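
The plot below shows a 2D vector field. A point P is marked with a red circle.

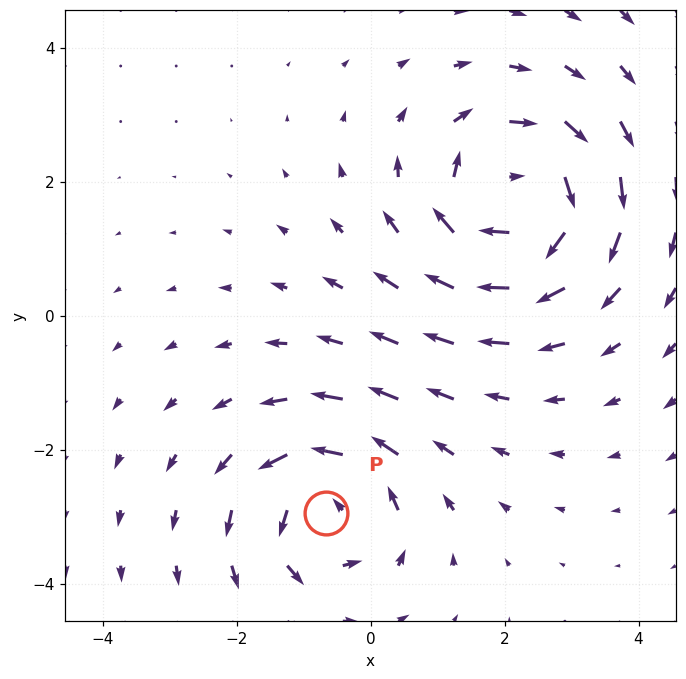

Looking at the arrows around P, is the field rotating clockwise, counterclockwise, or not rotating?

Near P at (-0.7, -2.9) the arrows circulate counterclockwise. The curl (z-component) there is about +4; positive curl means counterclockwise rotation.

counterclockwise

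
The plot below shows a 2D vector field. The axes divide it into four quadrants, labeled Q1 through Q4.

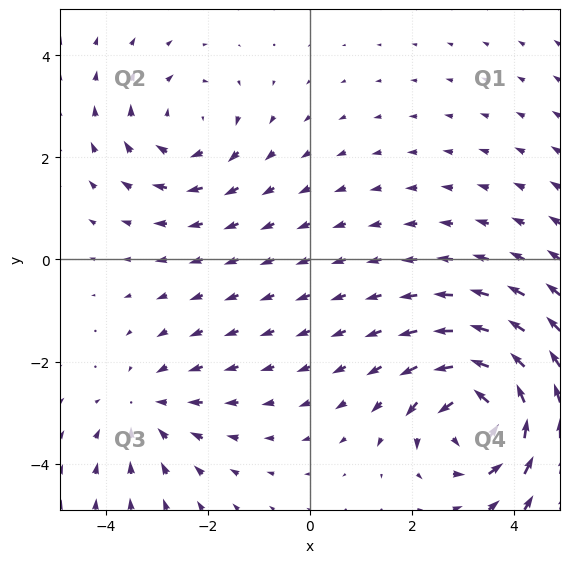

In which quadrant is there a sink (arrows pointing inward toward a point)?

The sink sits at approximately (-3.2, -2.9), which lies in quadrant Q3. The divergence there is about -2, negative as expected for a sink.

Q3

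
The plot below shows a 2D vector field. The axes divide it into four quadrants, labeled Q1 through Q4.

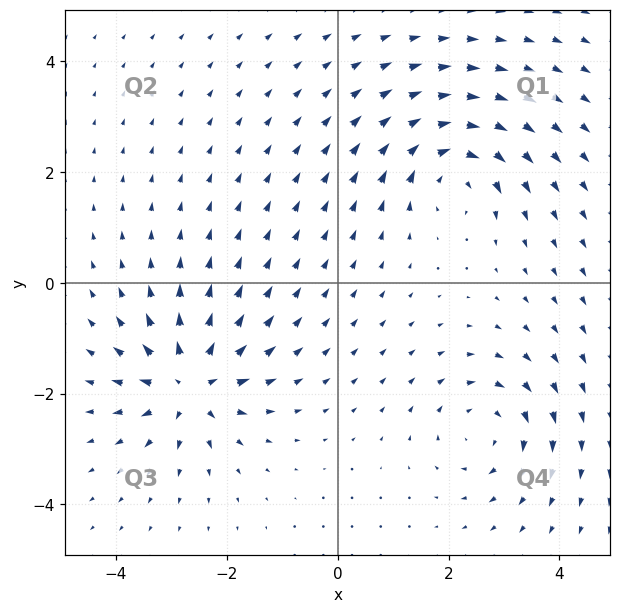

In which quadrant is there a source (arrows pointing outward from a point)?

Q3

The source sits at approximately (-2.7, -1.8), which lies in quadrant Q3. The divergence there is about +6, positive as expected for a source.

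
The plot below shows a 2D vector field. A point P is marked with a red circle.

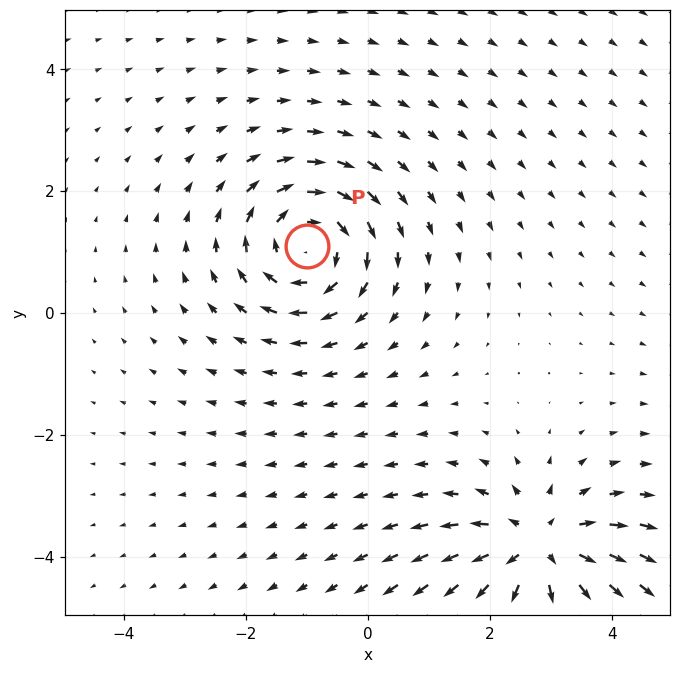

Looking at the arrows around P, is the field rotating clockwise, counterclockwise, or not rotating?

clockwise

Near P at (-1.0, 1.1) the arrows circulate clockwise. The curl (z-component) there is about -4; negative curl means clockwise rotation.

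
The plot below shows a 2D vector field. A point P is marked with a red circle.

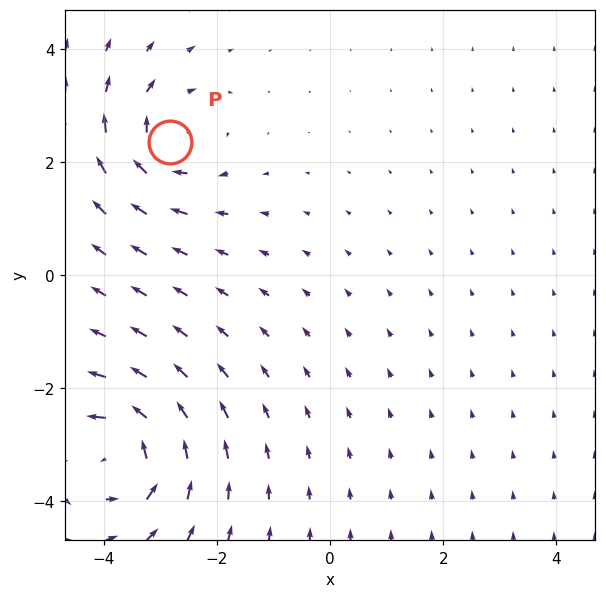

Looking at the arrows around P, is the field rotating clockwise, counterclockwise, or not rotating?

Near P at (-2.8, 2.4) the arrows circulate clockwise. The curl (z-component) there is about -4; negative curl means clockwise rotation.

clockwise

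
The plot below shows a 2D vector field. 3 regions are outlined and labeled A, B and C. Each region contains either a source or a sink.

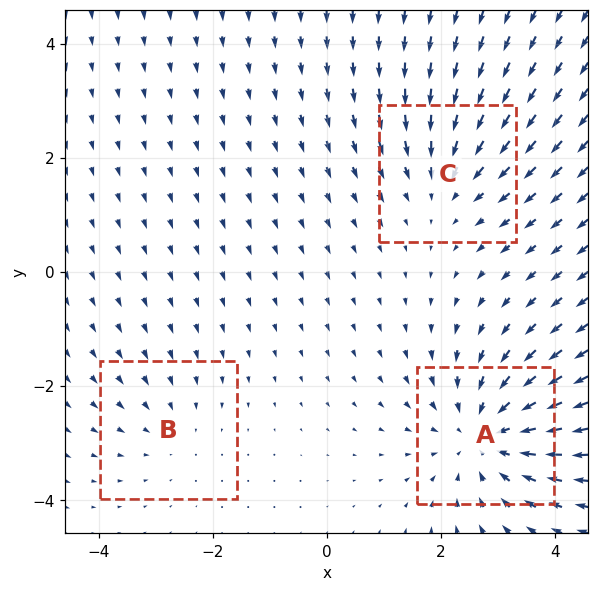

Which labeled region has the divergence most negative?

A

Divergence at each region's feature centre — A: about -4, B: about -2, C: about -3. Region A is most negative.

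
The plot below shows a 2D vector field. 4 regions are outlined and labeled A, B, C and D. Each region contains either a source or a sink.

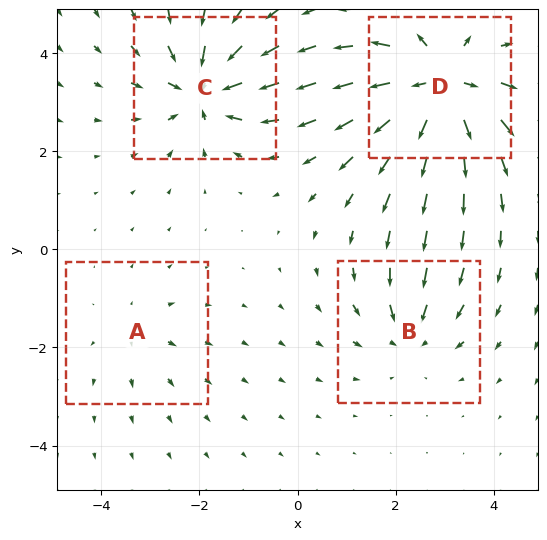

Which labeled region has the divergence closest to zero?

A

Divergence at each region's feature centre — A: about +3, B: about -4, C: about -6, D: about +8. Region A is closest to zero.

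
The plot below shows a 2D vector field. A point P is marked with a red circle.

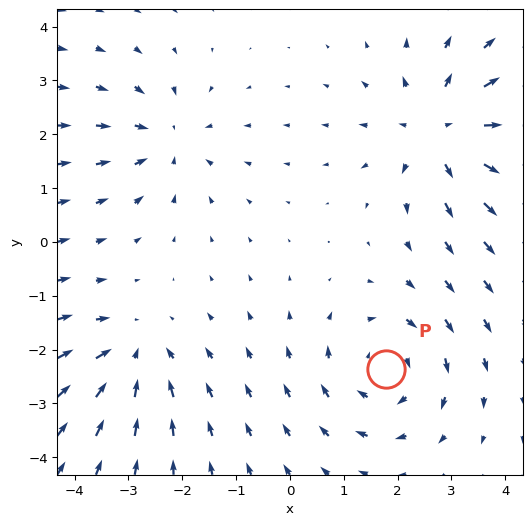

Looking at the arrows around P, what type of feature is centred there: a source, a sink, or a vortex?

At P (1.8, -2.4) the arrows circulate clockwise. Divergence ≈0, curl about -4 — near-zero divergence with nonzero curl is a vortex.

vortex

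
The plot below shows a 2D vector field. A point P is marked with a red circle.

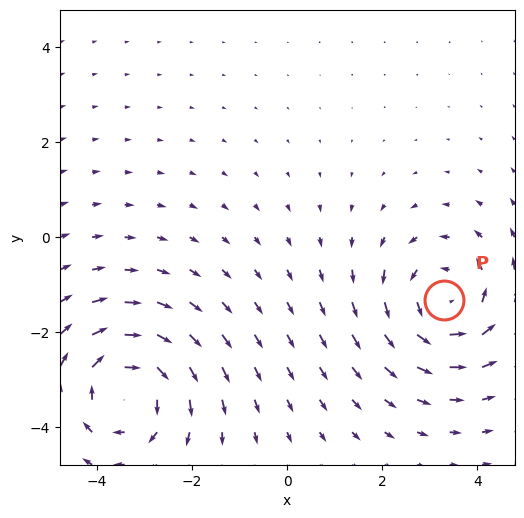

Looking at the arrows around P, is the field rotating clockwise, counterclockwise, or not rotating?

Near P at (3.3, -1.3) the arrows circulate counterclockwise. The curl (z-component) there is about +3; positive curl means counterclockwise rotation.

counterclockwise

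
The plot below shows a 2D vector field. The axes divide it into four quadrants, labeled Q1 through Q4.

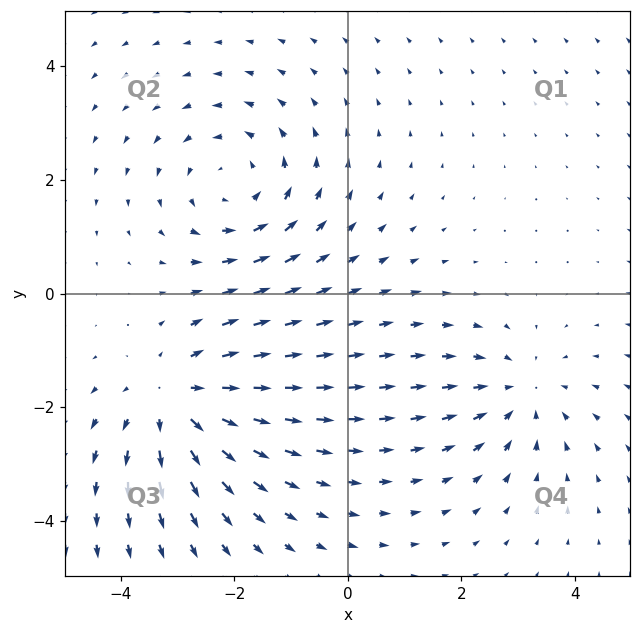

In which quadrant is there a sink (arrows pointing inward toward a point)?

The sink sits at approximately (3.0, -1.8), which lies in quadrant Q4. The divergence there is about -3, negative as expected for a sink.

Q4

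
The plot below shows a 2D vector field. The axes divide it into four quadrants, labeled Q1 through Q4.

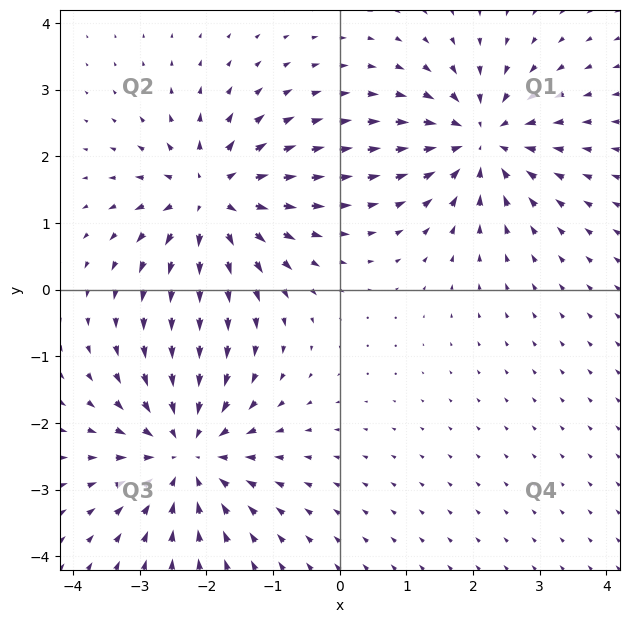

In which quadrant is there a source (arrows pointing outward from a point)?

Q2

The source sits at approximately (-1.9, 1.4), which lies in quadrant Q2. The divergence there is about +5, positive as expected for a source.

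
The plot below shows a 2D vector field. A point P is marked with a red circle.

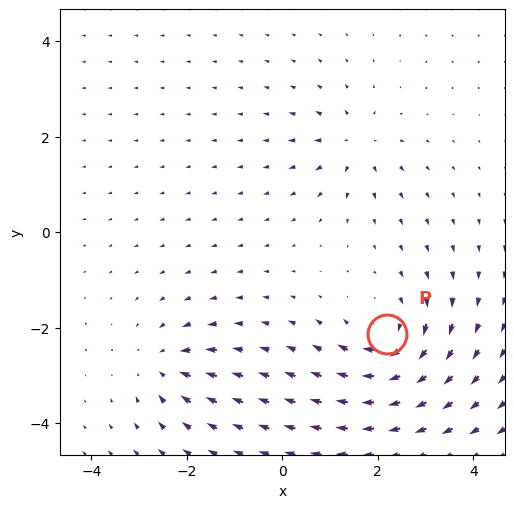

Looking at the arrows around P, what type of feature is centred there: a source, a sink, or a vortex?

vortex

At P (2.2, -2.1) the arrows circulate clockwise. Divergence ≈0, curl about -5 — near-zero divergence with nonzero curl is a vortex.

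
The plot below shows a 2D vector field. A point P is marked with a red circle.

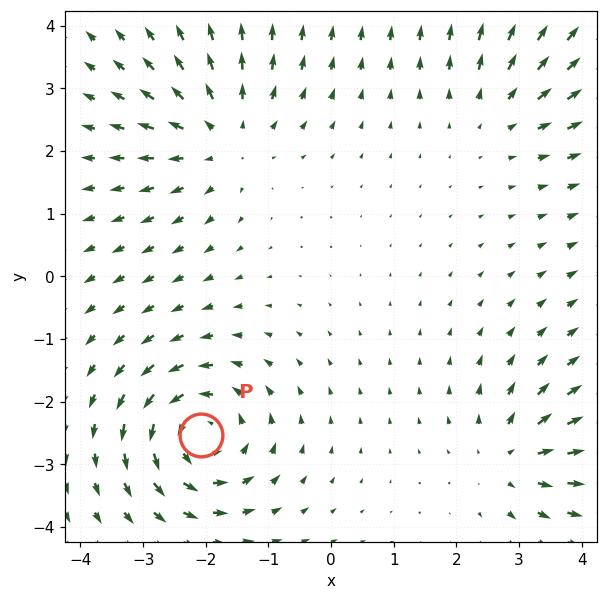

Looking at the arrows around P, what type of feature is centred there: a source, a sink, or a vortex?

vortex

At P (-2.1, -2.5) the arrows circulate counterclockwise. Divergence ≈0, curl about +6 — near-zero divergence with nonzero curl is a vortex.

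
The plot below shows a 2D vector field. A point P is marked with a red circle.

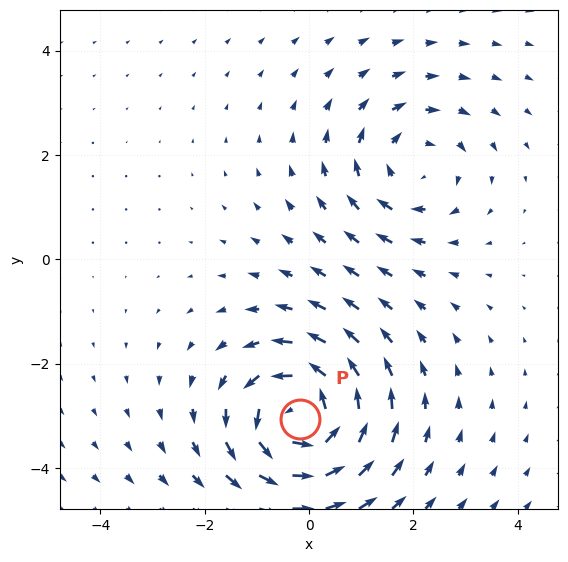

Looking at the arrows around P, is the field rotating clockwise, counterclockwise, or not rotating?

Near P at (-0.2, -3.1) the arrows circulate counterclockwise. The curl (z-component) there is about +6; positive curl means counterclockwise rotation.

counterclockwise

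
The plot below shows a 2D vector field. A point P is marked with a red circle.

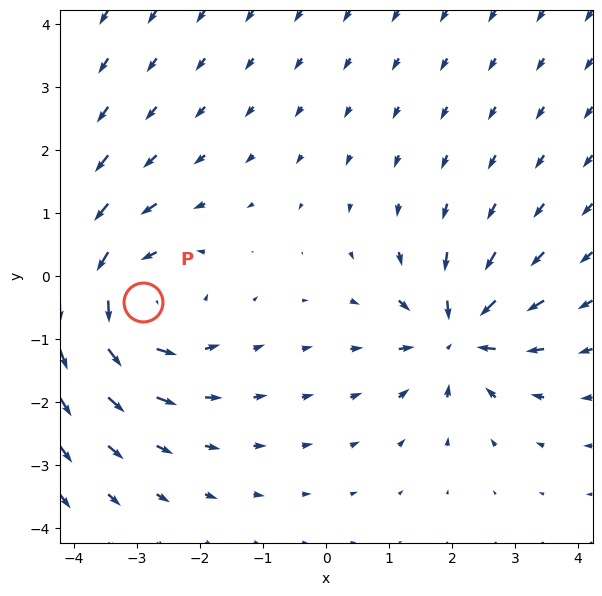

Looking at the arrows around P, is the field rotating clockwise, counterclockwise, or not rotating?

counterclockwise

Near P at (-2.9, -0.4) the arrows circulate counterclockwise. The curl (z-component) there is about +3; positive curl means counterclockwise rotation.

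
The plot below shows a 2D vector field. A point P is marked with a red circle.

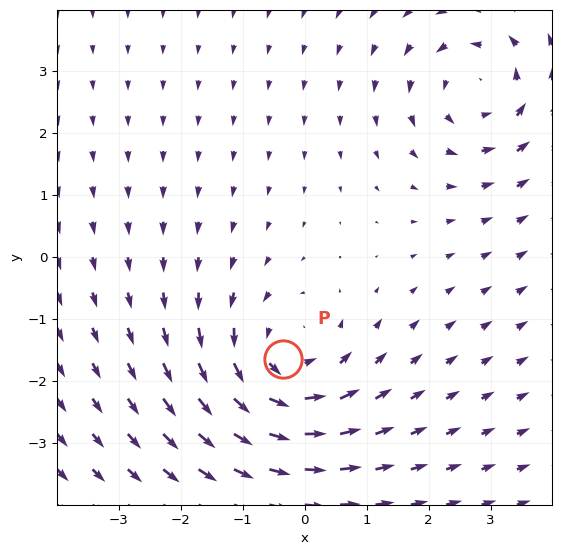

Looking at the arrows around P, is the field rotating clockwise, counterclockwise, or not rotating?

counterclockwise

Near P at (-0.4, -1.6) the arrows circulate counterclockwise. The curl (z-component) there is about +4; positive curl means counterclockwise rotation.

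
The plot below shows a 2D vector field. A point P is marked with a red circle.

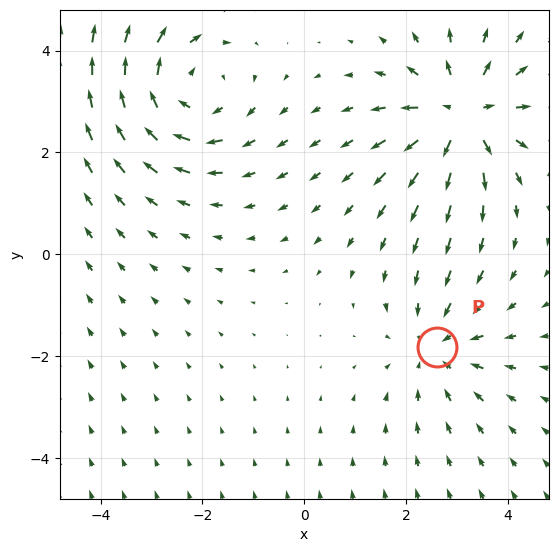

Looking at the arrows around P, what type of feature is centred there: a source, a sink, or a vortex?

sink

At P (2.6, -1.8) the arrows converge inward. Divergence about -3, curl ≈0 — negative divergence with near-zero curl is a sink.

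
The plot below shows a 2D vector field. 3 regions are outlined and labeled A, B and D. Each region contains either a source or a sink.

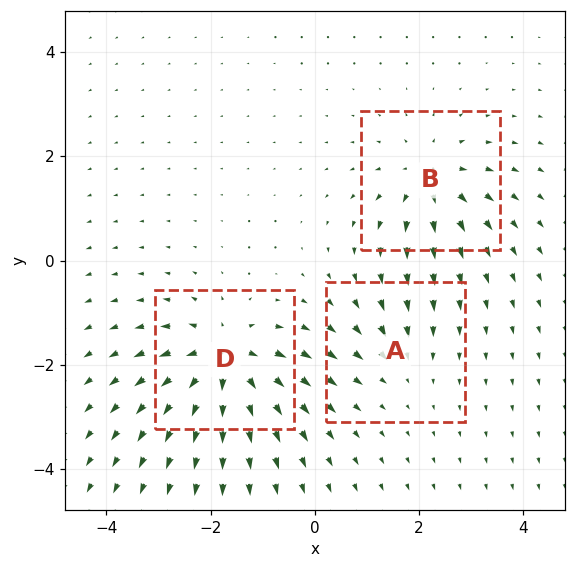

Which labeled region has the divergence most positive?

D

Divergence at each region's feature centre — A: about -2, B: about +4, D: about +6. Region D is most positive.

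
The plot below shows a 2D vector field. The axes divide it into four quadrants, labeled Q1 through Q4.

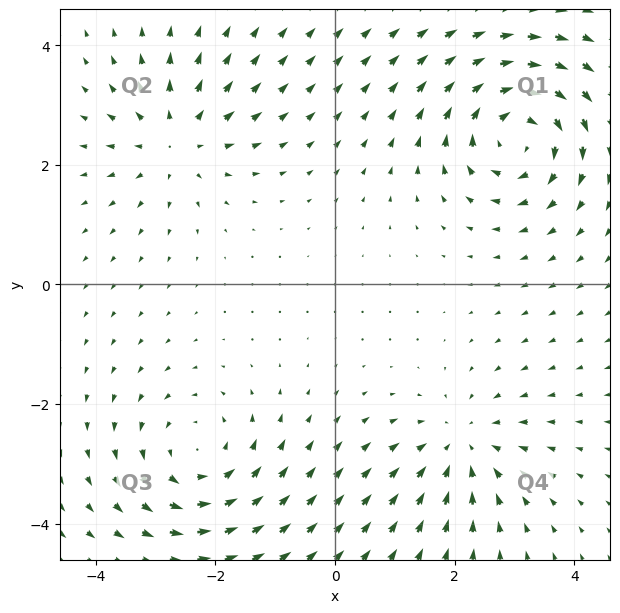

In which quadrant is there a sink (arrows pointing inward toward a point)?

The sink sits at approximately (2.1, -2.7), which lies in quadrant Q4. The divergence there is about -3, negative as expected for a sink.

Q4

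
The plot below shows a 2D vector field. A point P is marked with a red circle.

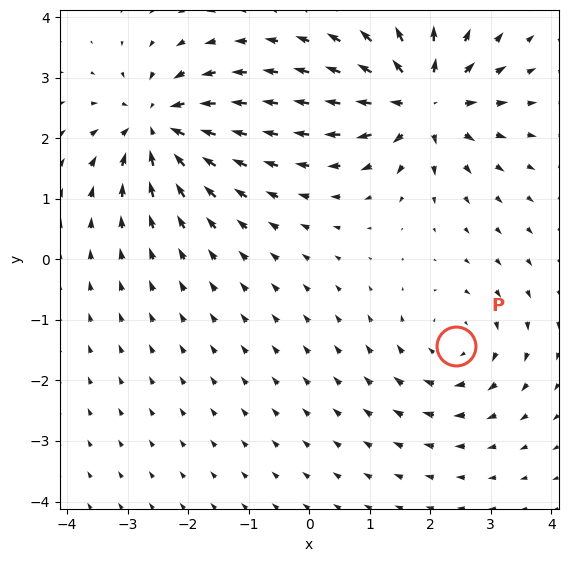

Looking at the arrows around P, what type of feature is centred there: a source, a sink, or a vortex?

vortex

At P (2.4, -1.4) the arrows circulate clockwise. Divergence ≈0, curl about -3 — near-zero divergence with nonzero curl is a vortex.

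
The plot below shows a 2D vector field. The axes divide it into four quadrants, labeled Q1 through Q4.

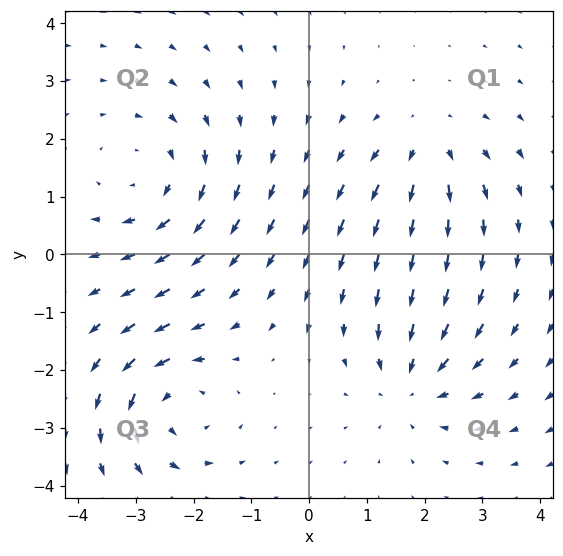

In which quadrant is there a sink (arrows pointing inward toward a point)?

Q4

The sink sits at approximately (1.8, -2.2), which lies in quadrant Q4. The divergence there is about -4, negative as expected for a sink.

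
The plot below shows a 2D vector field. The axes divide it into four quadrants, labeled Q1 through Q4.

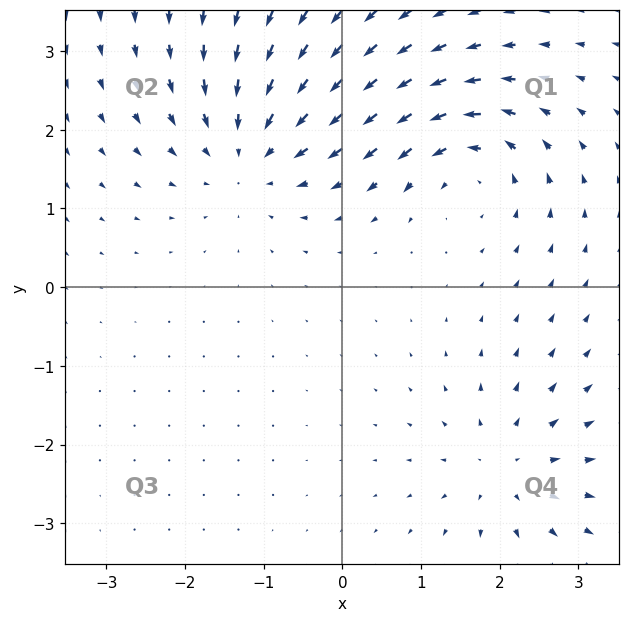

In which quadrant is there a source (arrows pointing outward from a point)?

Q4

The source sits at approximately (2.1, -2.3), which lies in quadrant Q4. The divergence there is about +4, positive as expected for a source.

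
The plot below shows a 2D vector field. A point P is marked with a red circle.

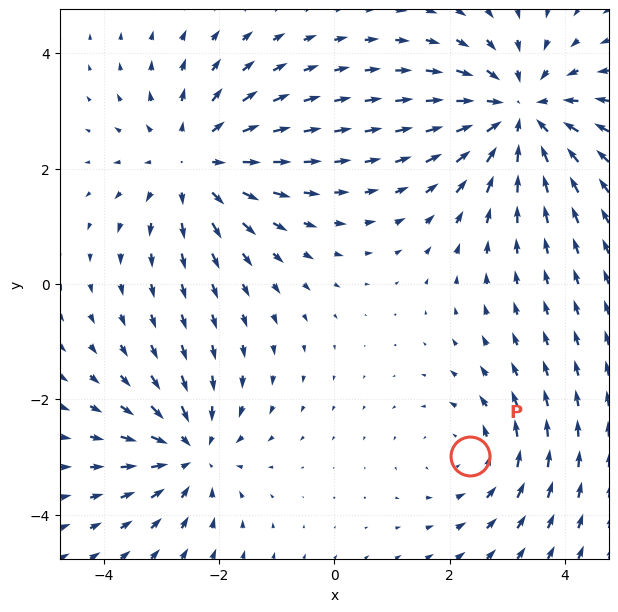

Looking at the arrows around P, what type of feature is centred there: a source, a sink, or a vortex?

vortex

At P (2.4, -3.0) the arrows circulate counterclockwise. Divergence ≈0, curl about +3 — near-zero divergence with nonzero curl is a vortex.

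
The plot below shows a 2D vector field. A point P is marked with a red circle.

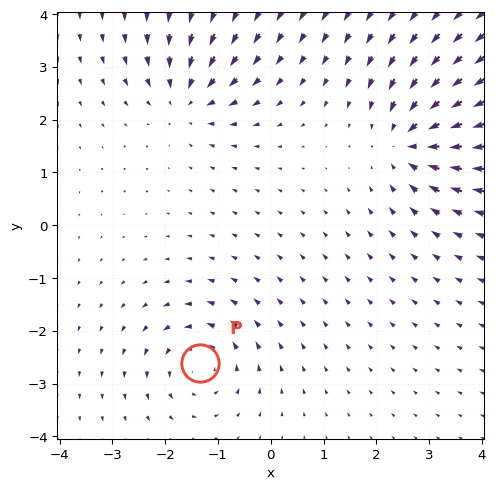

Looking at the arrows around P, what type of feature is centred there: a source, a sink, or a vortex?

At P (-1.3, -2.6) the arrows circulate counterclockwise. Divergence ≈0, curl about +4 — near-zero divergence with nonzero curl is a vortex.

vortex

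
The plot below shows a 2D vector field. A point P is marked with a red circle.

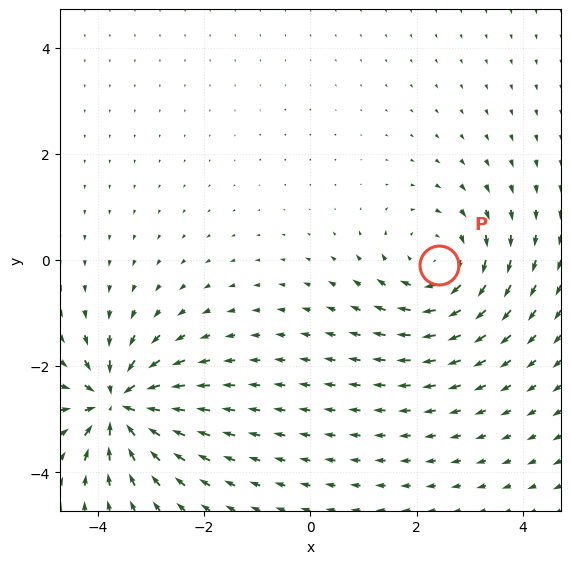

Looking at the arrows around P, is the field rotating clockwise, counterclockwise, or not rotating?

clockwise

Near P at (2.4, -0.1) the arrows circulate clockwise. The curl (z-component) there is about -4; negative curl means clockwise rotation.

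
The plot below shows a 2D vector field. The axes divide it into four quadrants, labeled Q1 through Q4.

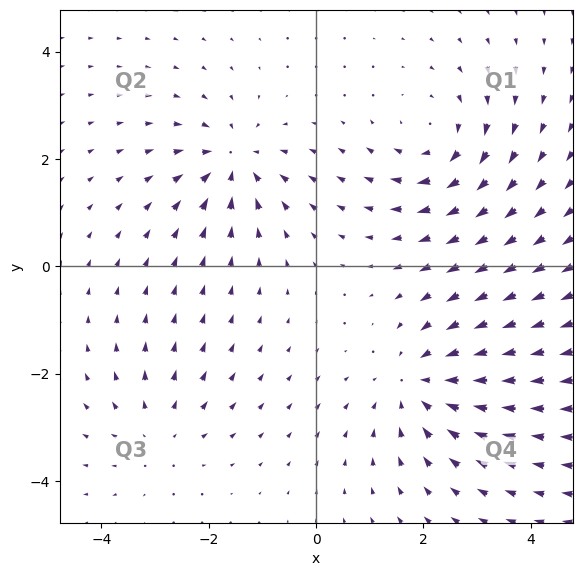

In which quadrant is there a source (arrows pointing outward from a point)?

Q3

The source sits at approximately (-3.0, -3.1), which lies in quadrant Q3. The divergence there is about +3, positive as expected for a source.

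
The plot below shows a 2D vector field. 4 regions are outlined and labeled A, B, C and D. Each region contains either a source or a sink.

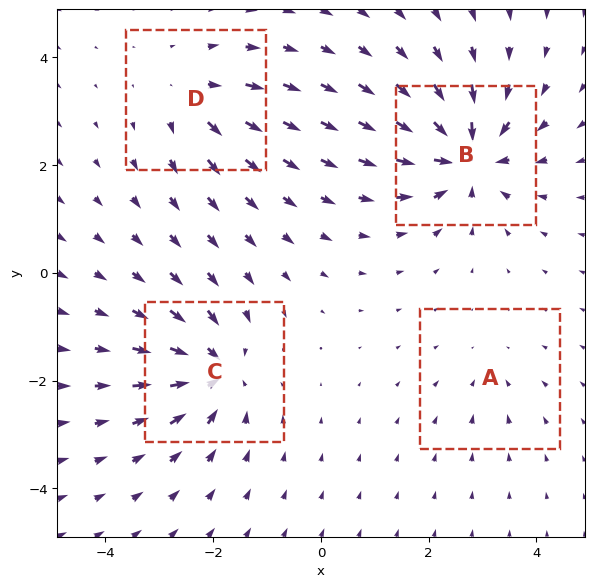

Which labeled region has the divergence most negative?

Divergence at each region's feature centre — A: about -2, B: about -8, C: about -7, D: about +4. Region B is most negative.

B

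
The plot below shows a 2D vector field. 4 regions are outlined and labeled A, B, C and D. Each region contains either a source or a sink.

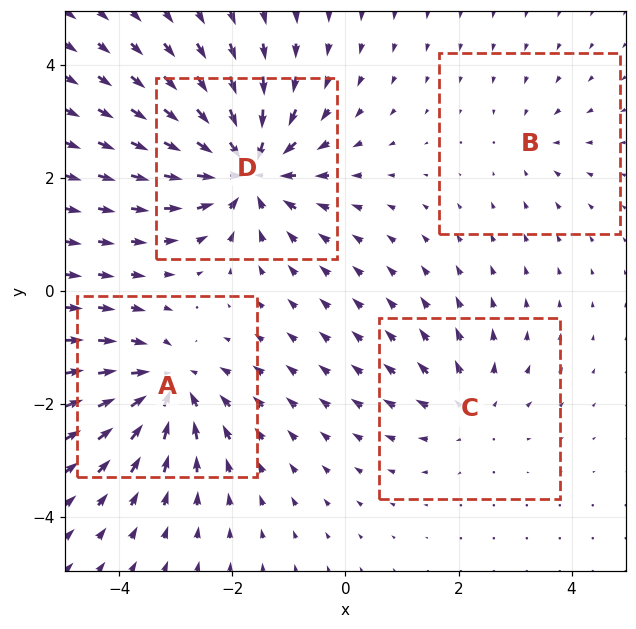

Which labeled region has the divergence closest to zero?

Divergence at each region's feature centre — A: about -6, B: about -2, C: about +4, D: about -8. Region B is closest to zero.

B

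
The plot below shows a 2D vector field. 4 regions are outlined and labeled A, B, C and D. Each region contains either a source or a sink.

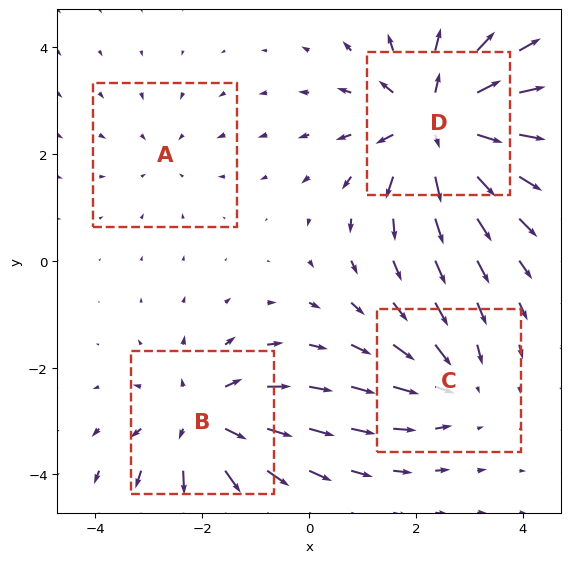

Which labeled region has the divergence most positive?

D

Divergence at each region's feature centre — A: about -2, B: about +5, C: about -3, D: about +7. Region D is most positive.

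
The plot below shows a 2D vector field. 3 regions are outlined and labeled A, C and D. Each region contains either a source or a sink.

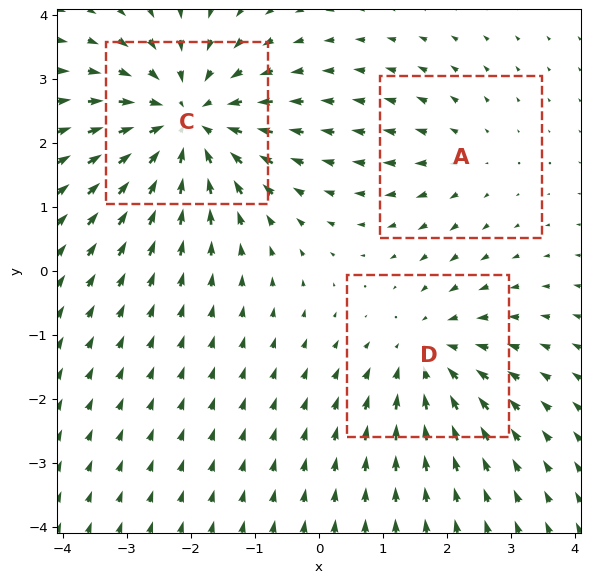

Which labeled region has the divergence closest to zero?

A

Divergence at each region's feature centre — A: about +2, C: about -4, D: about -3. Region A is closest to zero.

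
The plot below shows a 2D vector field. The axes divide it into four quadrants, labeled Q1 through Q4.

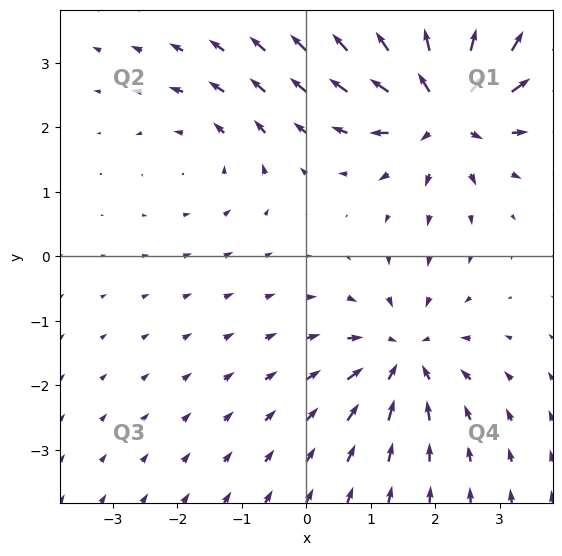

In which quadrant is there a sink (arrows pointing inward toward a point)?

Q4

The sink sits at approximately (1.5, -1.6), which lies in quadrant Q4. The divergence there is about -4, negative as expected for a sink.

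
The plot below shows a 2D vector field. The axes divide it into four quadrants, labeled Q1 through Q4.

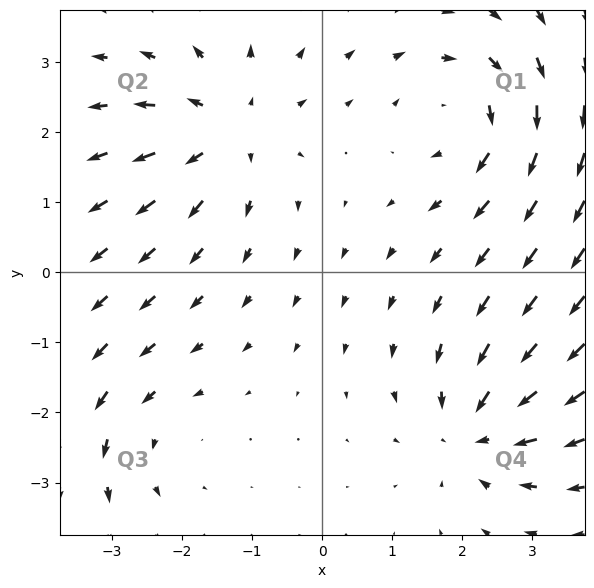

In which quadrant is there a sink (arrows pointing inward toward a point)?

Q4

The sink sits at approximately (2.2, -2.3), which lies in quadrant Q4. The divergence there is about -5, negative as expected for a sink.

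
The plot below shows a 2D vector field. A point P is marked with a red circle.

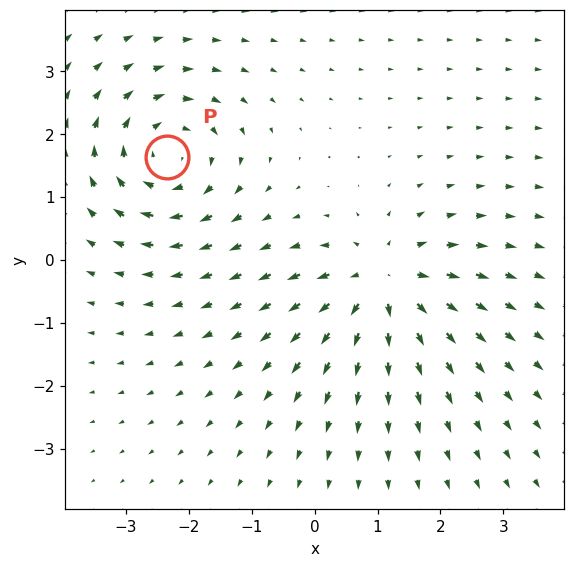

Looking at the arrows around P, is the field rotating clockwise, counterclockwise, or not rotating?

Near P at (-2.3, 1.6) the arrows circulate clockwise. The curl (z-component) there is about -5; negative curl means clockwise rotation.

clockwise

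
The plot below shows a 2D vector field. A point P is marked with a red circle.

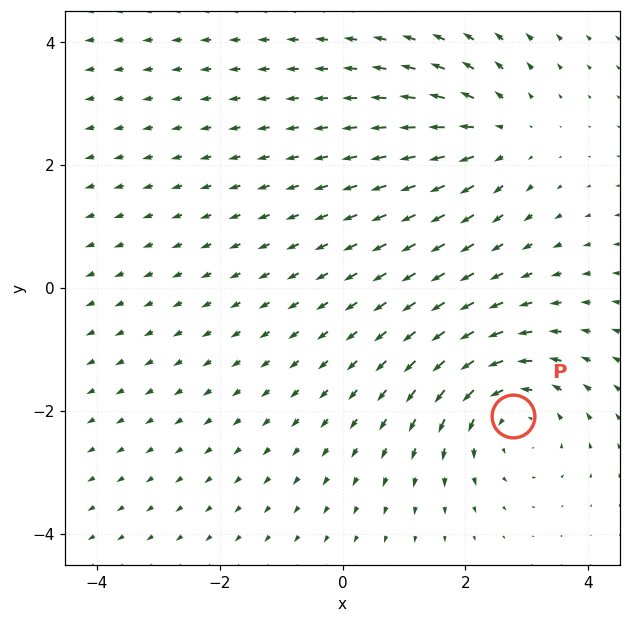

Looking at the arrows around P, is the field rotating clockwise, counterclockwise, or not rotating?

counterclockwise

Near P at (2.8, -2.1) the arrows circulate counterclockwise. The curl (z-component) there is about +4; positive curl means counterclockwise rotation.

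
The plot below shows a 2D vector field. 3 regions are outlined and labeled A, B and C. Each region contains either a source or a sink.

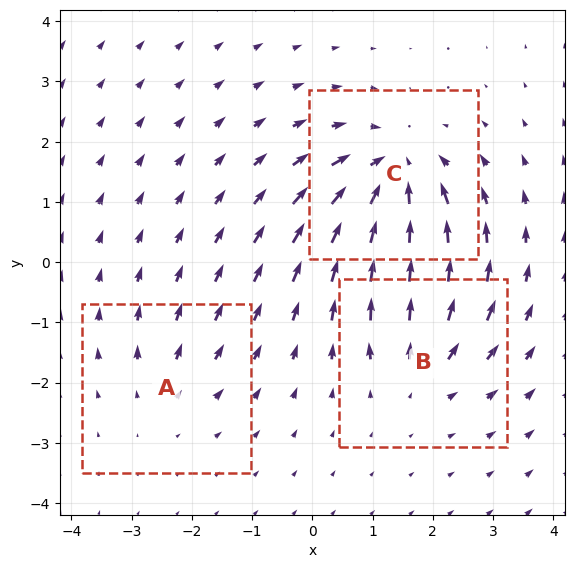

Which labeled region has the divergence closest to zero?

Divergence at each region's feature centre — A: about +2, B: about +3, C: about -5. Region A is closest to zero.

A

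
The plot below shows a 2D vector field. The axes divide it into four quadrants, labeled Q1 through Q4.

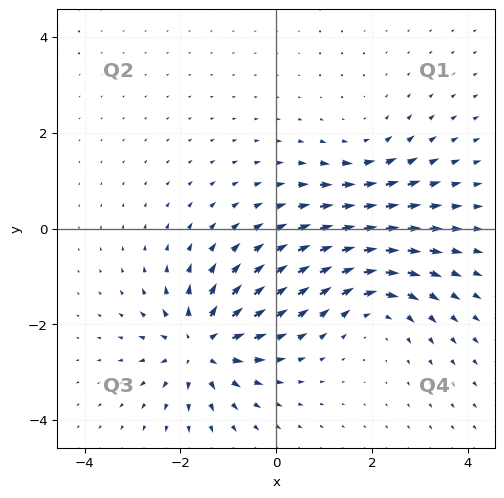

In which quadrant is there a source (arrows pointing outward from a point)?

The source sits at approximately (-1.6, -2.4), which lies in quadrant Q3. The divergence there is about +6, positive as expected for a source.

Q3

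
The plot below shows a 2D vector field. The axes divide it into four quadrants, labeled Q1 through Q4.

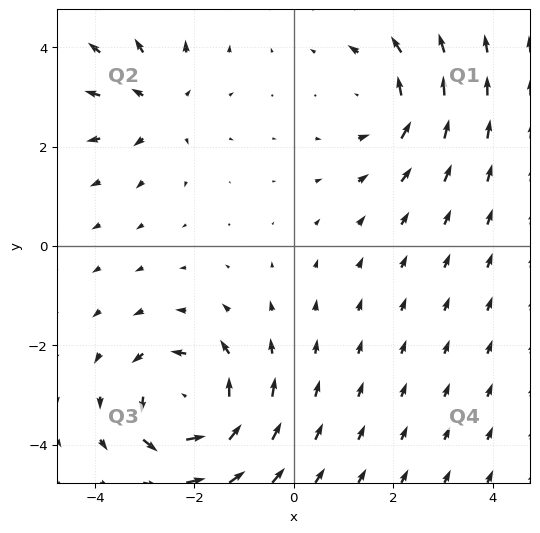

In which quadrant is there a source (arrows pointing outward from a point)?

The source sits at approximately (-2.7, 2.8), which lies in quadrant Q2. The divergence there is about +3, positive as expected for a source.

Q2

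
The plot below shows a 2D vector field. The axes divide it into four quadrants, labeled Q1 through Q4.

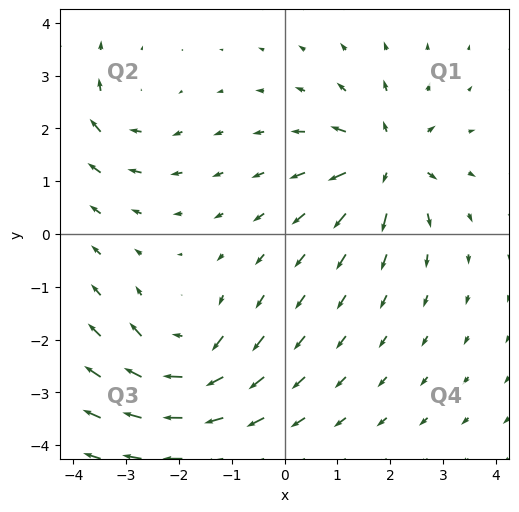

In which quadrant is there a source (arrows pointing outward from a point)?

The source sits at approximately (1.9, 1.4), which lies in quadrant Q1. The divergence there is about +6, positive as expected for a source.

Q1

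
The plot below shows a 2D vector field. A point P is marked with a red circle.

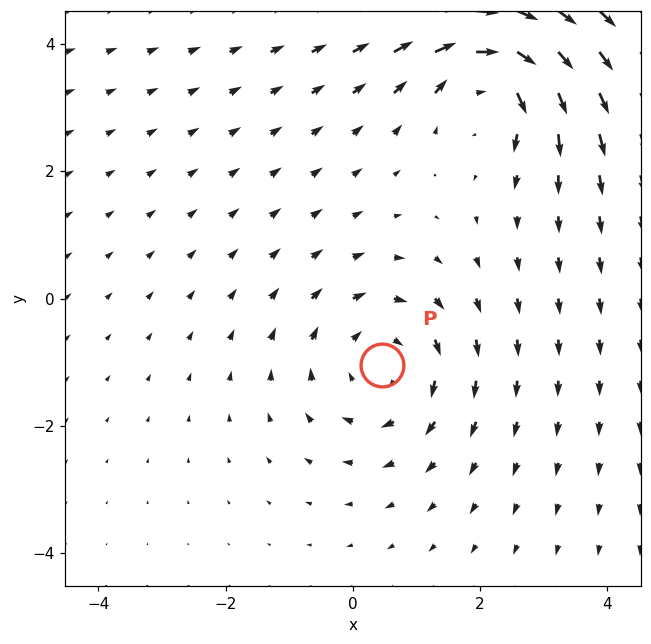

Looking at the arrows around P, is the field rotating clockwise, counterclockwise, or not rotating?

clockwise

Near P at (0.5, -1.0) the arrows circulate clockwise. The curl (z-component) there is about -3; negative curl means clockwise rotation.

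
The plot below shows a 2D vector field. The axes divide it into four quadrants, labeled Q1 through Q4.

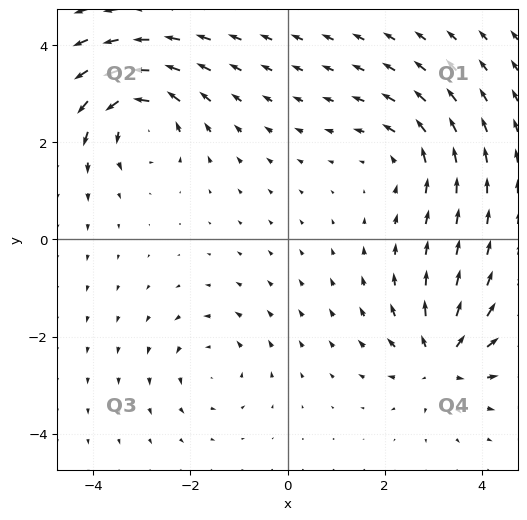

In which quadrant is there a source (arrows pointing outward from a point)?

Q4

The source sits at approximately (3.2, -2.5), which lies in quadrant Q4. The divergence there is about +5, positive as expected for a source.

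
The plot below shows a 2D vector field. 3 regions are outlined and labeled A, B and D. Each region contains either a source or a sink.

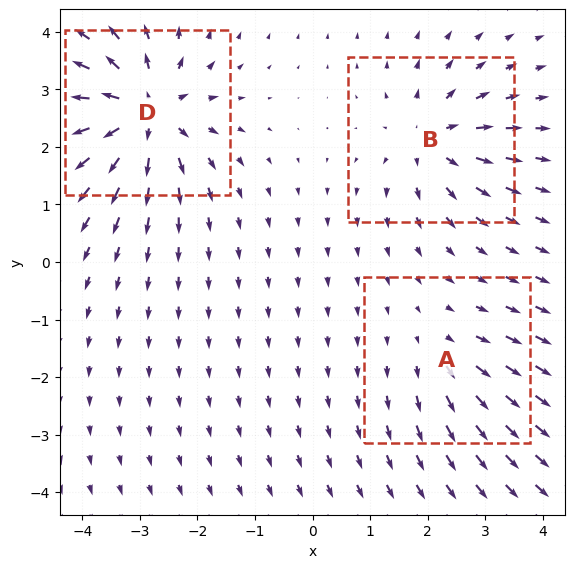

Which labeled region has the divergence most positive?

Divergence at each region's feature centre — A: about +2, B: about +4, D: about +6. Region D is most positive.

D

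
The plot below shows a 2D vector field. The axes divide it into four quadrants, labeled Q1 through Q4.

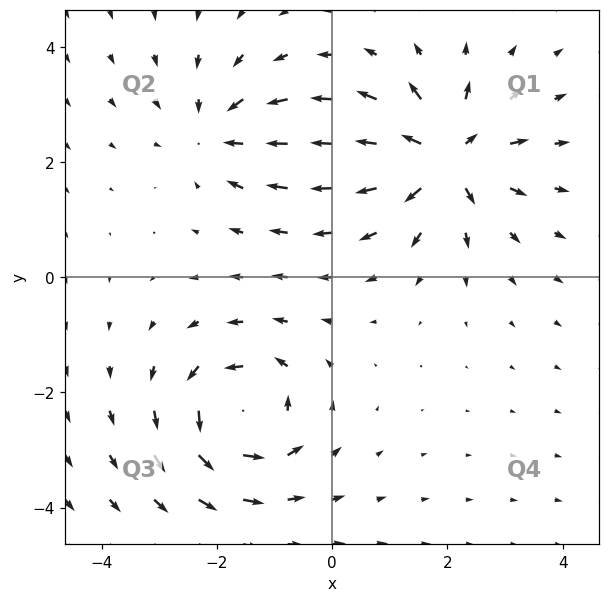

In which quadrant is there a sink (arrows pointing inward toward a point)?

The sink sits at approximately (-2.0, 2.5), which lies in quadrant Q2. The divergence there is about -3, negative as expected for a sink.

Q2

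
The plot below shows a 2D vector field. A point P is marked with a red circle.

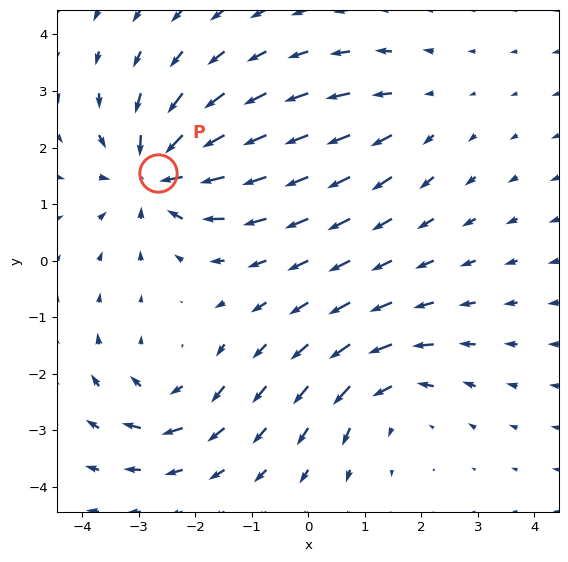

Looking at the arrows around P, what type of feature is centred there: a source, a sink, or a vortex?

At P (-2.7, 1.5) the arrows converge inward. Divergence about -6, curl ≈0 — negative divergence with near-zero curl is a sink.

sink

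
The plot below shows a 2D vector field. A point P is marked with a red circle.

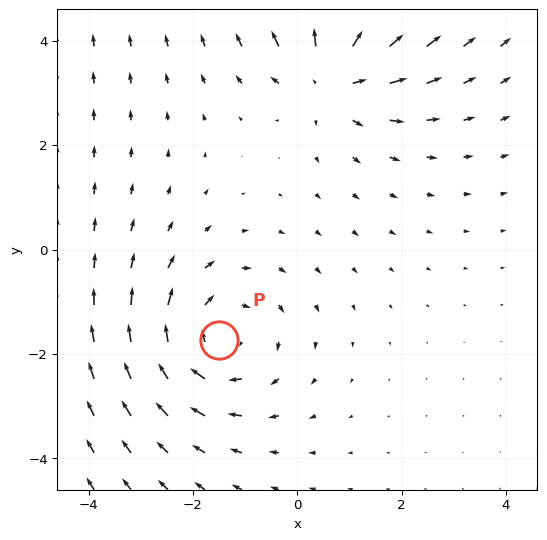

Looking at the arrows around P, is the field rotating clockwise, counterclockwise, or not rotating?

clockwise

Near P at (-1.5, -1.7) the arrows circulate clockwise. The curl (z-component) there is about -3; negative curl means clockwise rotation.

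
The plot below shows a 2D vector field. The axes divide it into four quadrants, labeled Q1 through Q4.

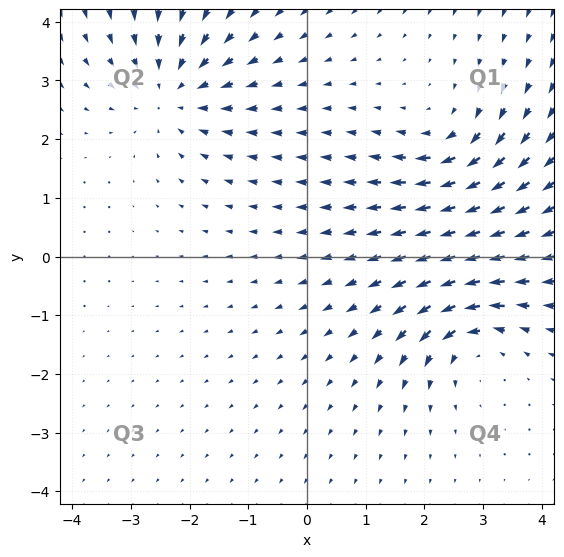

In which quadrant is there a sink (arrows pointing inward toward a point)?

Q2

The sink sits at approximately (-2.3, 2.8), which lies in quadrant Q2. The divergence there is about -4, negative as expected for a sink.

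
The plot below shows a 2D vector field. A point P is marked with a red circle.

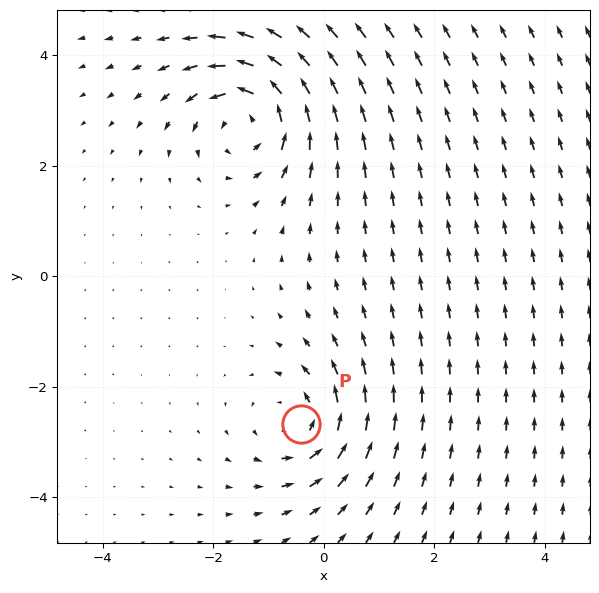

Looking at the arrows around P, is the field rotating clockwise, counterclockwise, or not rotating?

Near P at (-0.4, -2.7) the arrows circulate counterclockwise. The curl (z-component) there is about +3; positive curl means counterclockwise rotation.

counterclockwise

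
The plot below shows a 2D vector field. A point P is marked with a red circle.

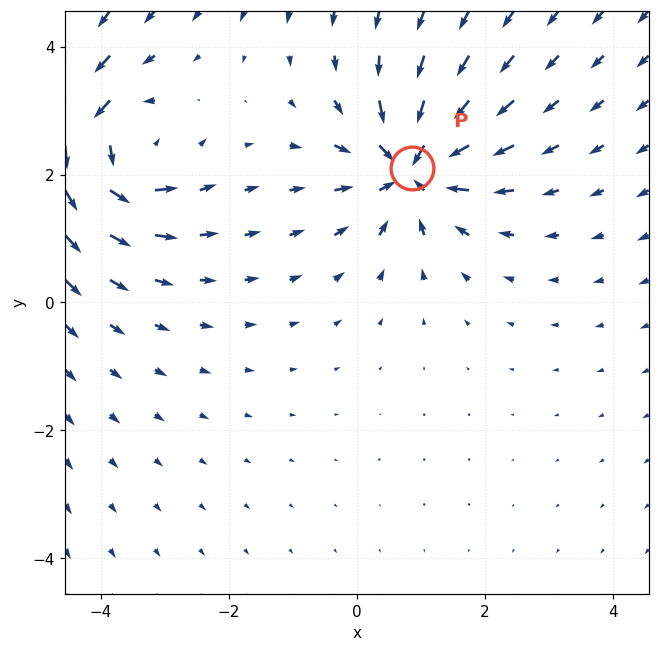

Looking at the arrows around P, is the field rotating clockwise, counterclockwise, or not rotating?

Near P at (0.9, 2.1) the arrows show no circulation. The curl there is ≈0.

not rotating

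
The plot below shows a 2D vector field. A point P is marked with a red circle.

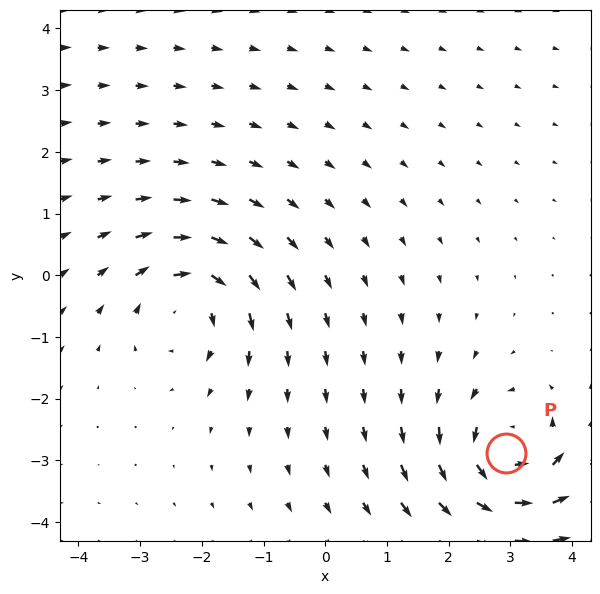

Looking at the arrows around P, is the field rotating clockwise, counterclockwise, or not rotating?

counterclockwise

Near P at (2.9, -2.9) the arrows circulate counterclockwise. The curl (z-component) there is about +5; positive curl means counterclockwise rotation.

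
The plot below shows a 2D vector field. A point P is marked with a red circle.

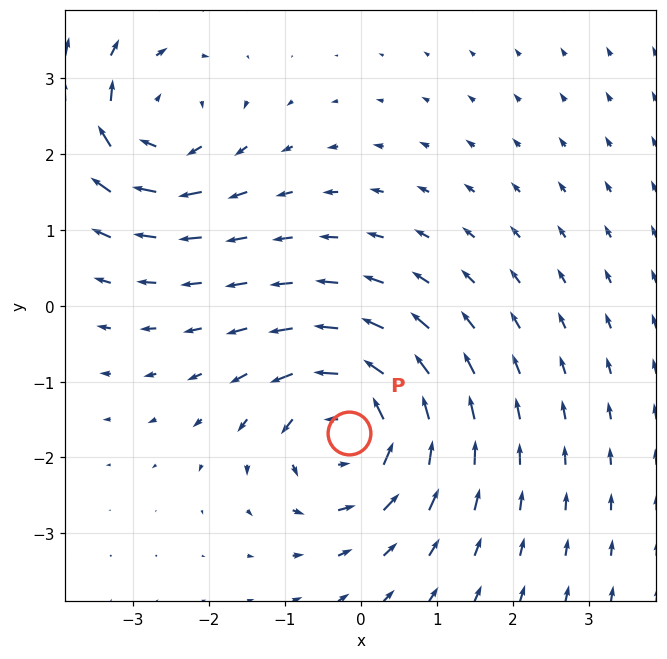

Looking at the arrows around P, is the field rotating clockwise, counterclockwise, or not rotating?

counterclockwise

Near P at (-0.2, -1.7) the arrows circulate counterclockwise. The curl (z-component) there is about +6; positive curl means counterclockwise rotation.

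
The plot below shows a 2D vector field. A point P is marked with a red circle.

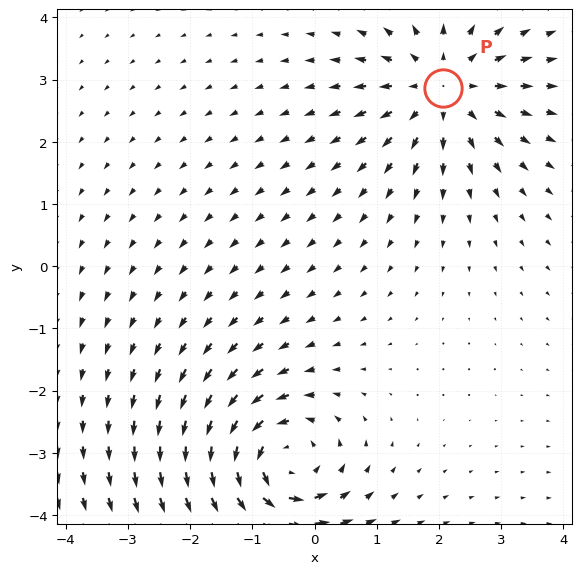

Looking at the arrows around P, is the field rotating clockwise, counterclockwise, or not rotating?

not rotating

Near P at (2.1, 2.9) the arrows show no circulation. The curl there is ≈0.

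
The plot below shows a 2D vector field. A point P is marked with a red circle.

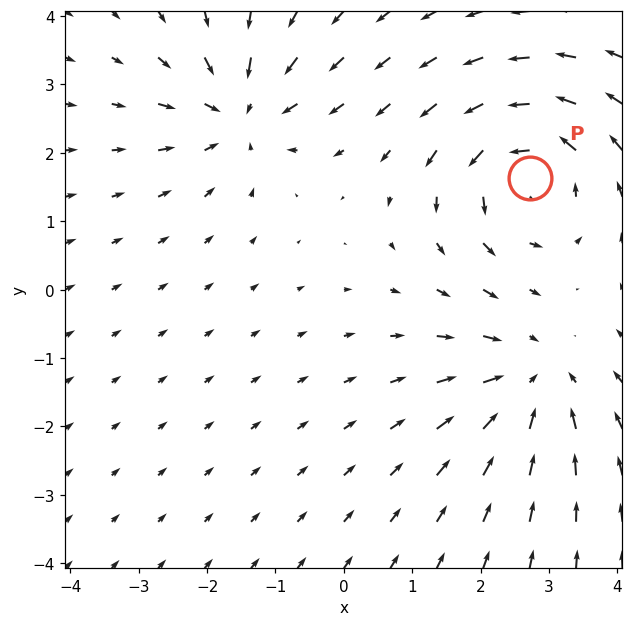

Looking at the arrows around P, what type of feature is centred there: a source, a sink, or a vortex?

At P (2.7, 1.6) the arrows circulate counterclockwise. Divergence ≈0, curl about +5 — near-zero divergence with nonzero curl is a vortex.

vortex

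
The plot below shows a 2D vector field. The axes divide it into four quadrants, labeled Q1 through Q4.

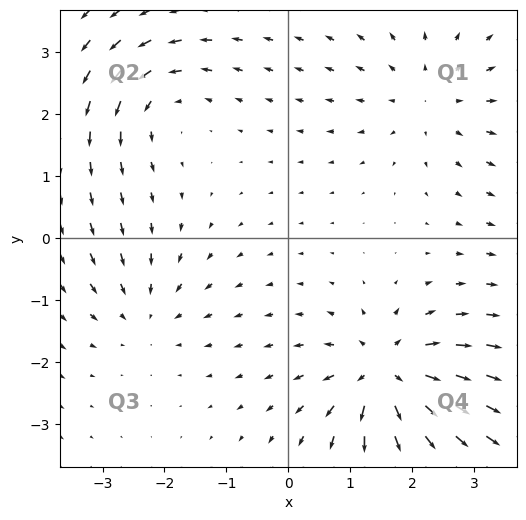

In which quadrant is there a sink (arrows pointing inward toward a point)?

The sink sits at approximately (-2.3, -1.2), which lies in quadrant Q3. The divergence there is about -3, negative as expected for a sink.

Q3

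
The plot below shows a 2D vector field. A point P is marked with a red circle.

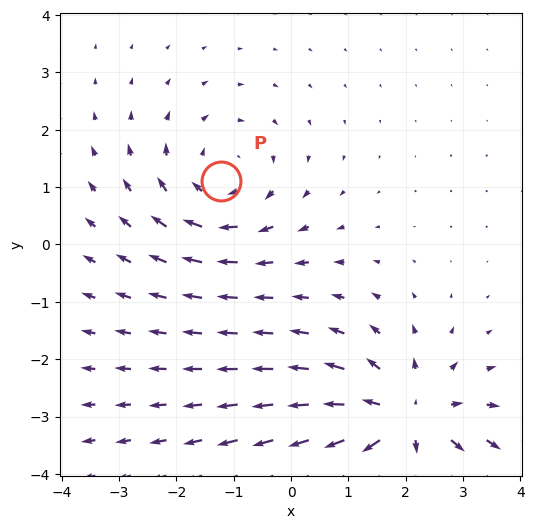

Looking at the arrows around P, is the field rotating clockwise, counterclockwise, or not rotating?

Near P at (-1.2, 1.1) the arrows circulate clockwise. The curl (z-component) there is about -3; negative curl means clockwise rotation.

clockwise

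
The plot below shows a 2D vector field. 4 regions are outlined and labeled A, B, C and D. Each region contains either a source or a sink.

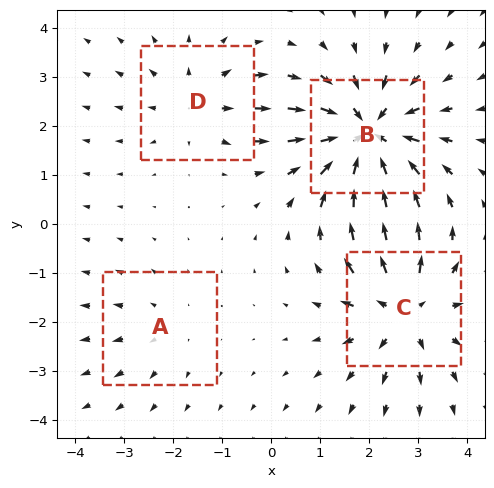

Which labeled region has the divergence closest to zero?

Divergence at each region's feature centre — A: about +2, B: about -6, C: about +5, D: about +3. Region A is closest to zero.

A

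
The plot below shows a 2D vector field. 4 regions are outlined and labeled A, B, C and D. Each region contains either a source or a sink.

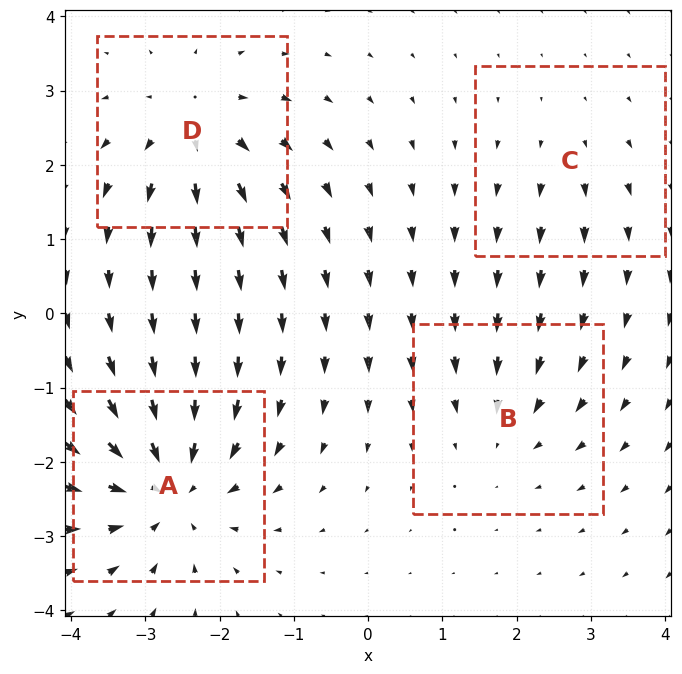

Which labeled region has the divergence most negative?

A

Divergence at each region's feature centre — A: about -6, B: about -3, C: about +2, D: about +5. Region A is most negative.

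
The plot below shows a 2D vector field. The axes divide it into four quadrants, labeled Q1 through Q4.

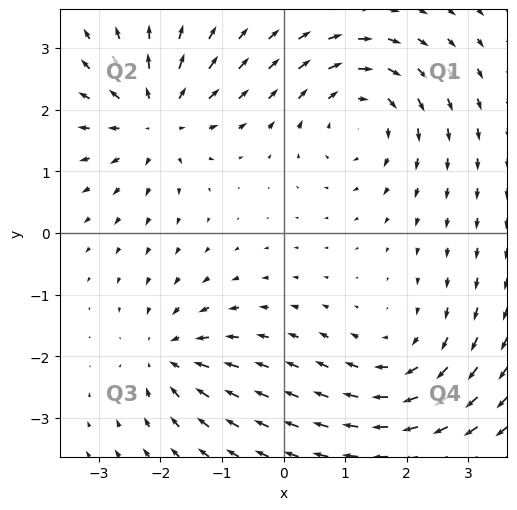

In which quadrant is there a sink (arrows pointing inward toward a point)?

Q3

The sink sits at approximately (-1.8, -2.0), which lies in quadrant Q3. The divergence there is about -4, negative as expected for a sink.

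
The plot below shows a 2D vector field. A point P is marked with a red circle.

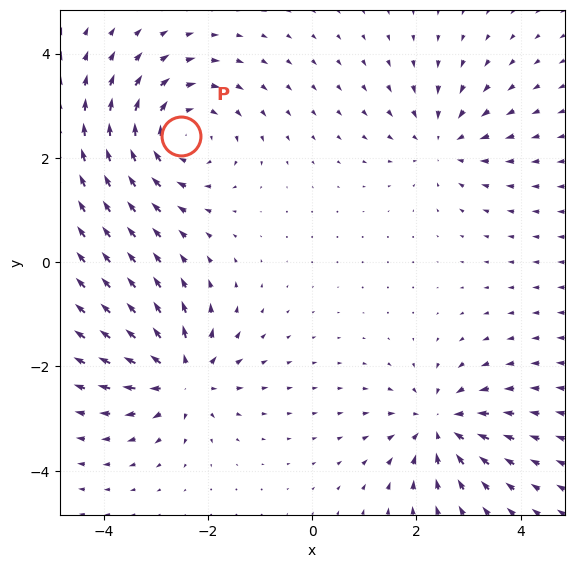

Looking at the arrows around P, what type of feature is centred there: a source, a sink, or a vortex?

vortex

At P (-2.5, 2.4) the arrows circulate clockwise. Divergence ≈0, curl about -4 — near-zero divergence with nonzero curl is a vortex.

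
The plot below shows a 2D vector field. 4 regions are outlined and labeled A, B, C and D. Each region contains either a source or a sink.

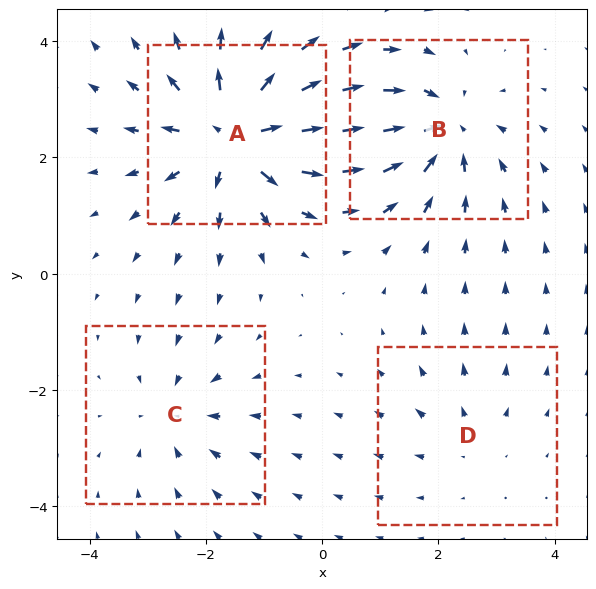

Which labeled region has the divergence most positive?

Divergence at each region's feature centre — A: about +7, B: about -5, C: about -3, D: about +2. Region A is most positive.

A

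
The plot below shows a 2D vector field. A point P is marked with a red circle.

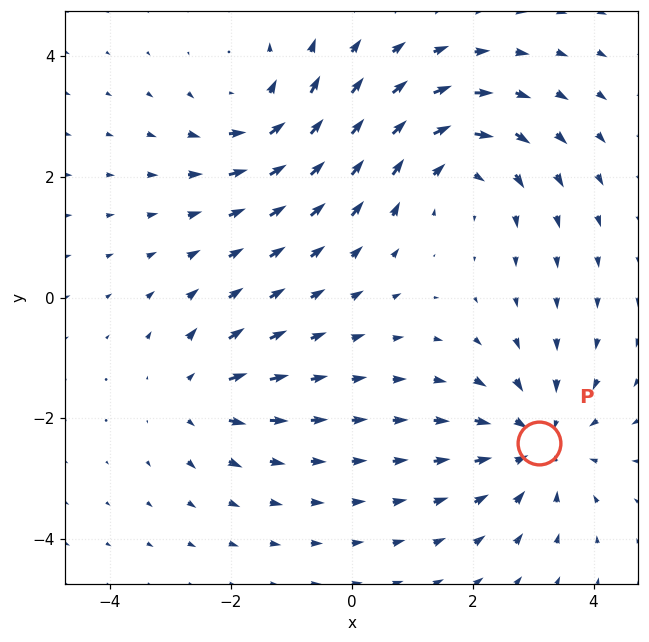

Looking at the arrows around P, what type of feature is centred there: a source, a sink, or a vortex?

At P (3.1, -2.4) the arrows converge inward. Divergence about -4, curl ≈0 — negative divergence with near-zero curl is a sink.

sink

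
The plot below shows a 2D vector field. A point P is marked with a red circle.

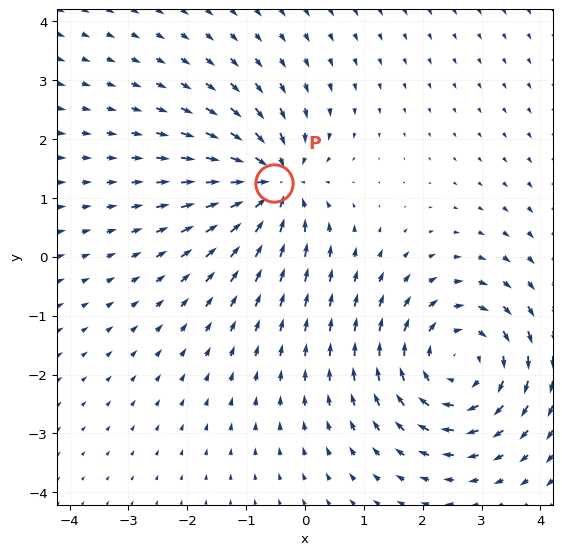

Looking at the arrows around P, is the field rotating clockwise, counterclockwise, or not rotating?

not rotating

Near P at (-0.5, 1.2) the arrows show no circulation. The curl there is ≈0.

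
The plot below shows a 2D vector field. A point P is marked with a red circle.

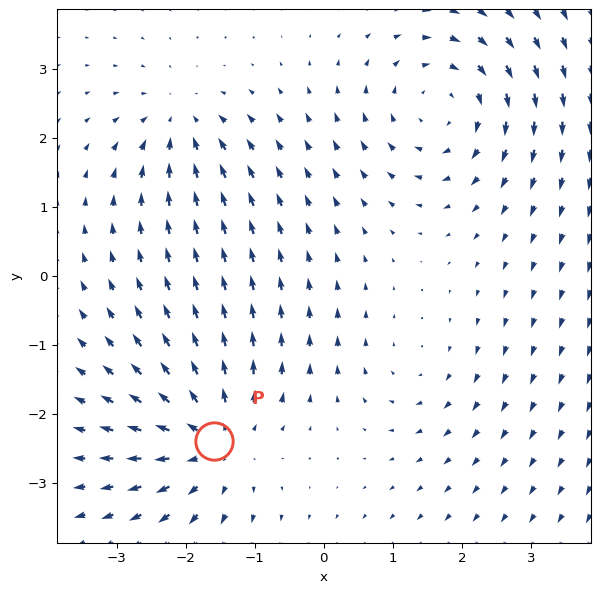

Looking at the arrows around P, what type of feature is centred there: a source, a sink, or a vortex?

source

At P (-1.6, -2.4) the arrows spread outward. Divergence about +5, curl ≈0 — positive divergence with near-zero curl is a source.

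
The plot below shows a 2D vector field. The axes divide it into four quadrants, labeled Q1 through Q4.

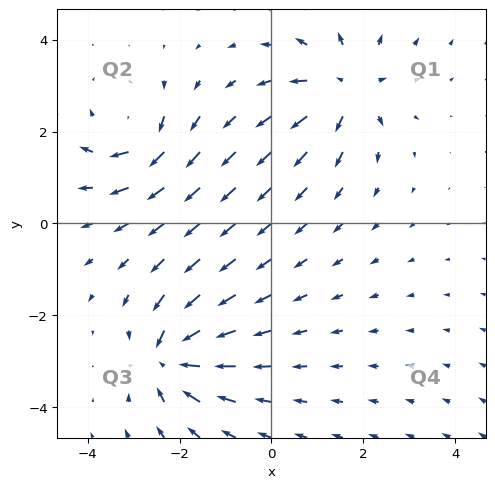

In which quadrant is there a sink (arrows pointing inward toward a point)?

The sink sits at approximately (-2.2, -2.9), which lies in quadrant Q3. The divergence there is about -5, negative as expected for a sink.

Q3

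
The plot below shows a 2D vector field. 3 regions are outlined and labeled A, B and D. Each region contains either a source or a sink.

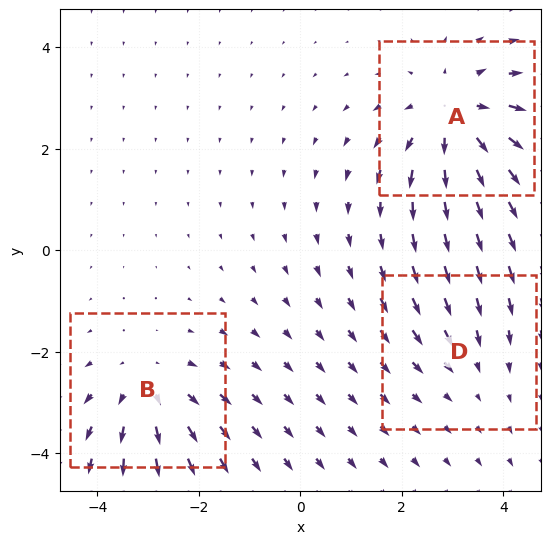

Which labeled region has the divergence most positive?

Divergence at each region's feature centre — A: about +4, B: about +3, D: about -2. Region A is most positive.

A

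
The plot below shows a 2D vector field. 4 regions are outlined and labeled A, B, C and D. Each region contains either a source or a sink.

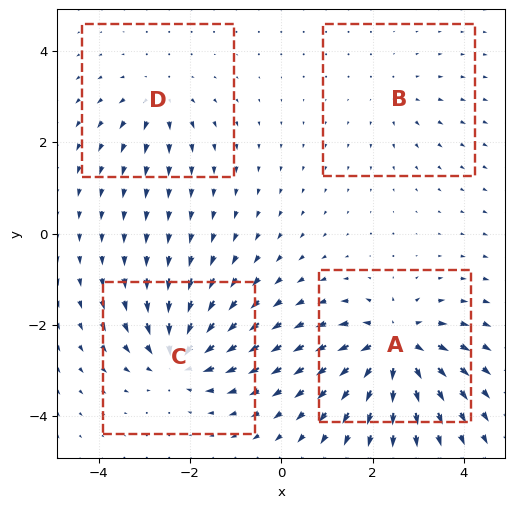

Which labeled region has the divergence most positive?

A

Divergence at each region's feature centre — A: about +8, B: about +2, C: about -6, D: about +4. Region A is most positive.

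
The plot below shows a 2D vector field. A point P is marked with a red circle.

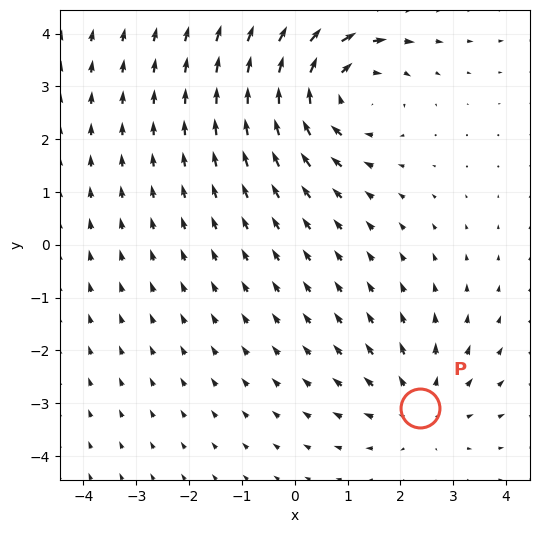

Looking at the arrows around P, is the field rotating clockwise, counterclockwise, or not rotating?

Near P at (2.4, -3.1) the arrows show no circulation. The curl there is ≈0.

not rotating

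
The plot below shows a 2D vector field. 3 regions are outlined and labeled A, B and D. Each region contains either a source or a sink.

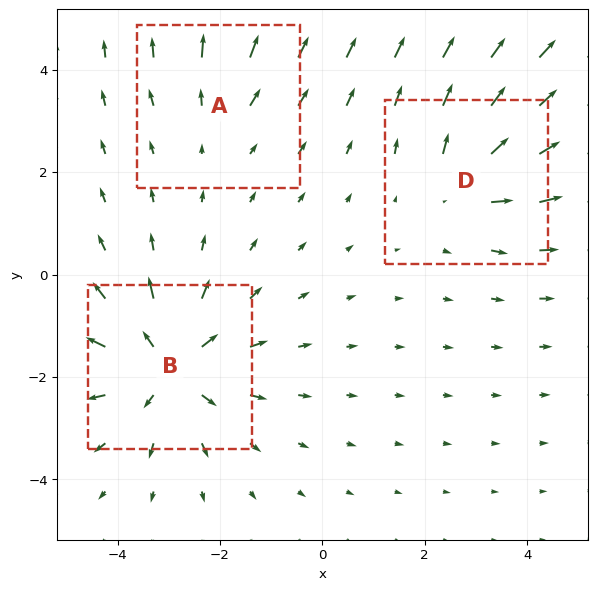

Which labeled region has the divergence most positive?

Divergence at each region's feature centre — A: about +2, B: about +5, D: about +3. Region B is most positive.

B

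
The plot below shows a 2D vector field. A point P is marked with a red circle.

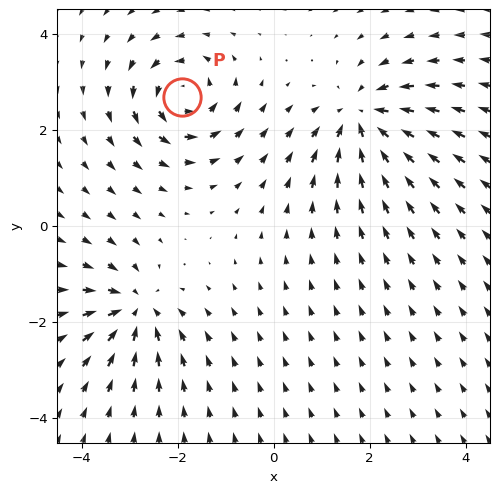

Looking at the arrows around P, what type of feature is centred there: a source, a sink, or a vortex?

At P (-1.9, 2.7) the arrows circulate counterclockwise. Divergence ≈0, curl about +5 — near-zero divergence with nonzero curl is a vortex.

vortex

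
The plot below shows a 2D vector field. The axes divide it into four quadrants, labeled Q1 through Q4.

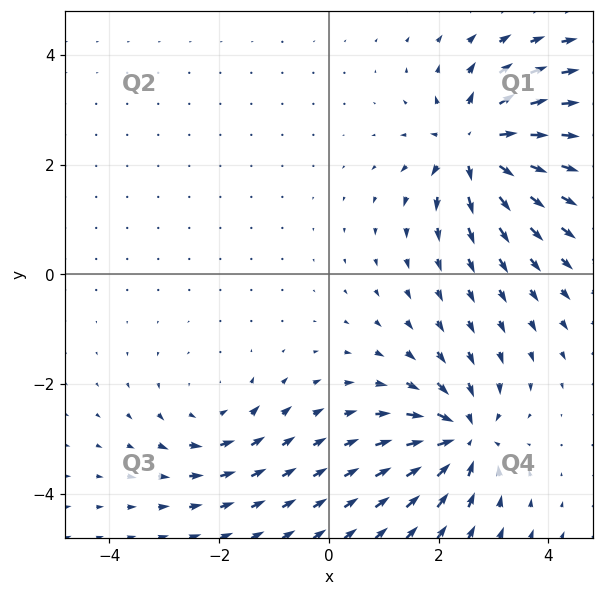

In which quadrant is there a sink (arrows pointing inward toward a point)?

Q4

The sink sits at approximately (2.4, -3.0), which lies in quadrant Q4. The divergence there is about -5, negative as expected for a sink.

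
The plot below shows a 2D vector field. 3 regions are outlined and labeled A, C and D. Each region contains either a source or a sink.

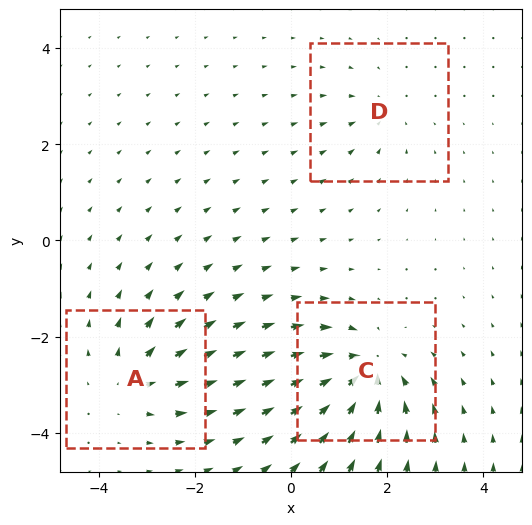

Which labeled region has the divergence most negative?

Divergence at each region's feature centre — A: about +3, C: about -5, D: about -2. Region C is most negative.

C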